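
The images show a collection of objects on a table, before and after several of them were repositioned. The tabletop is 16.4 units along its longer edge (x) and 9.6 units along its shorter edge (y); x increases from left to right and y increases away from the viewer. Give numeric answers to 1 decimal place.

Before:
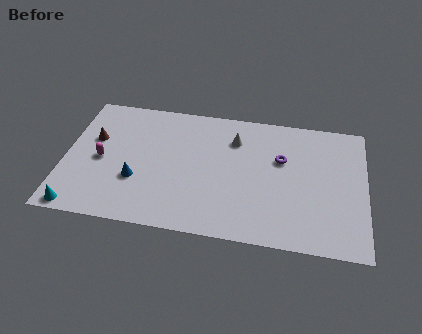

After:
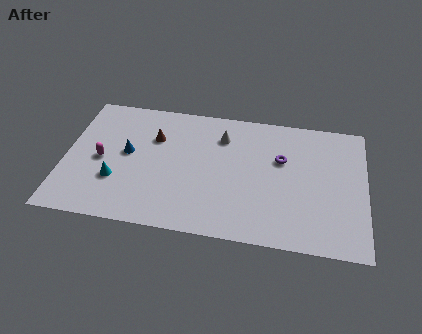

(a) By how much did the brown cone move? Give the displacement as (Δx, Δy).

(3.3, 0.6)

The brown cone was at about (1.5, 6.0) and moved to about (4.8, 6.6).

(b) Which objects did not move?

the purple torus and the magenta capsule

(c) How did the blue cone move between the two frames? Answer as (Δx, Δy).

(-0.6, 1.9)

From the two frames, the blue cone sits at roughly (4.0, 3.3) before and (3.4, 5.2) after.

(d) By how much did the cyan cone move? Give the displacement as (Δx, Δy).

(1.9, 2.3)

The cyan cone was at about (1.0, 0.8) and moved to about (2.9, 3.1).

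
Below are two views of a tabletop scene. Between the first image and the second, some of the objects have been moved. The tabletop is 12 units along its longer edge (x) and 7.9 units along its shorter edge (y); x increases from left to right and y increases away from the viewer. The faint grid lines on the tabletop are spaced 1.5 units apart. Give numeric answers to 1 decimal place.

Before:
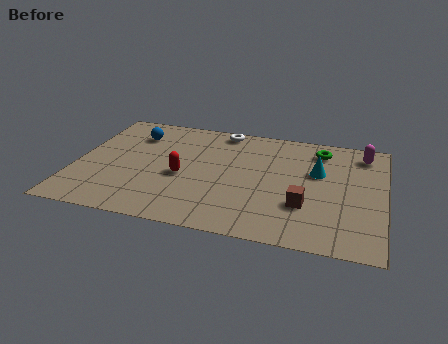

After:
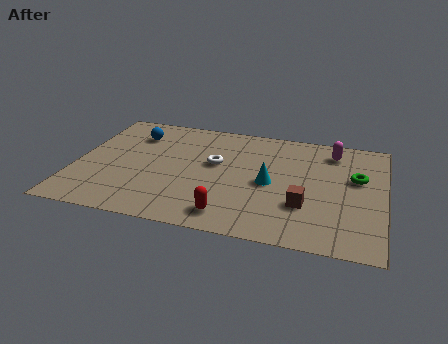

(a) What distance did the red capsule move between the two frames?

3.0

The red capsule moved from about (4.2, 3.4) to (6.2, 1.2), a distance of √(2.0² + 2.2²) ≈ 3.0.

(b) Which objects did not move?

the brown cube and the blue sphere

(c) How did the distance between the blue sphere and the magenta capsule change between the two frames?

-1.2

Before: roughly 9.0 units apart; after: 7.8. That's 1.2 units closer together.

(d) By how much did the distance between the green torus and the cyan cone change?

+1.9

Before: roughly 1.6 units apart; after: 3.5. That's 1.9 units further apart.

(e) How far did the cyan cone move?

2.2

From (9.4, 4.9) to (7.6, 3.7), the cyan cone covered √(1.8² + 1.2²) ≈ 2.2 units.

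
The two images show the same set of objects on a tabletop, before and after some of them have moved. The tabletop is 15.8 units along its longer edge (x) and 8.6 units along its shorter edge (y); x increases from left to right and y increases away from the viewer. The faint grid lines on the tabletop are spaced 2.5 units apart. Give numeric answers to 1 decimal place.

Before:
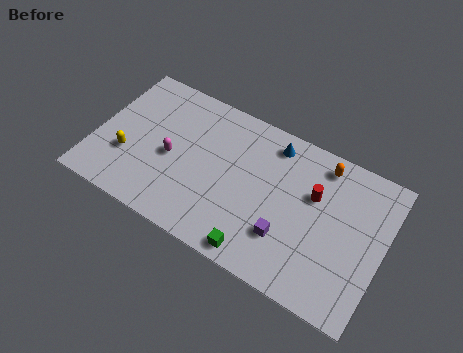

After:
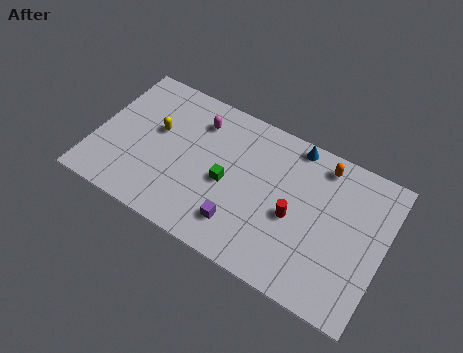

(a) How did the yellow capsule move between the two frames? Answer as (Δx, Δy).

(1.3, 2.2)

The yellow capsule started near (1.9, 2.9) and ended near (3.2, 5.1).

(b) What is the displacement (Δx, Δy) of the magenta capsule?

(1.1, 2.8)

The magenta capsule was at about (4.2, 3.9) and moved to about (5.3, 6.7).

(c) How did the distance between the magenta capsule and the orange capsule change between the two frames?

-1.8

Before: roughly 8.6 units apart; after: 6.8. That's 1.8 units closer together.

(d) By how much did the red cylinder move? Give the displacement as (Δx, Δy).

(-0.9, -1.7)

The red cylinder was at about (11.9, 5.5) and moved to about (11.0, 3.8).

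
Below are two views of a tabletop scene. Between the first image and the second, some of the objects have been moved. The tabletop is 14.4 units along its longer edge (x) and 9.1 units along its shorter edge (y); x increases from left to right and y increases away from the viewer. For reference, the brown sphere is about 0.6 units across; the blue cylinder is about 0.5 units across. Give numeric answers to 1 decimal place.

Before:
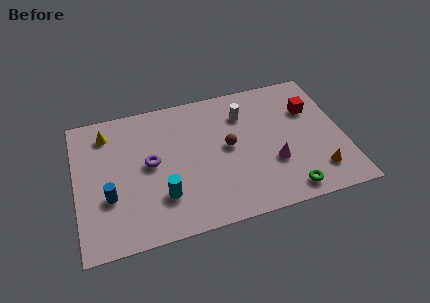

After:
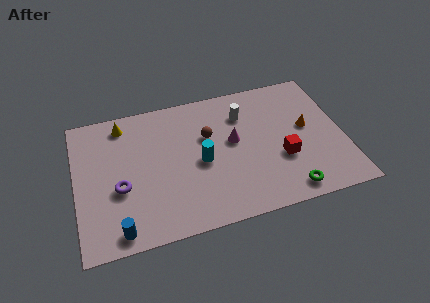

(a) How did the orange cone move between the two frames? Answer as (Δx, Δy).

(-0.3, 3.1)

From the two frames, the orange cone sits at roughly (12.8, 1.9) before and (12.5, 5.0) after.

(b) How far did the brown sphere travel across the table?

1.4

From (8.2, 4.8) to (7.2, 5.8), the brown sphere covered √(1.0² + 1.0²) ≈ 1.4 units.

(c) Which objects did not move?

the white cylinder and the green torus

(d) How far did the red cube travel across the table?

3.4

The red cube moved from about (12.8, 6.2) to (11.0, 3.3), a distance of √(1.8² + 2.9²) ≈ 3.4.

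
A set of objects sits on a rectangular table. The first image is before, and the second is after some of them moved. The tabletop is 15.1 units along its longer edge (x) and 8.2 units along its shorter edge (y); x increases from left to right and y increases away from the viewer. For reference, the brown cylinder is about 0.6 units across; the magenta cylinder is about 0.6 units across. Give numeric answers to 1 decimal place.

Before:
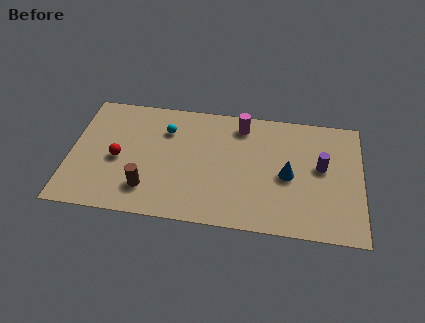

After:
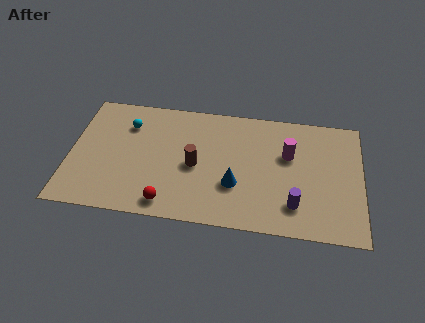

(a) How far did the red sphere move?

3.7

The red sphere was near (2.5, 3.7) before and (5.2, 1.1) after, so it travelled √(2.7² + 2.6²) ≈ 3.7 units.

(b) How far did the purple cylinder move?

3.0

From (13.0, 4.6) to (11.7, 1.9), the purple cylinder covered √(1.3² + 2.7²) ≈ 3.0 units.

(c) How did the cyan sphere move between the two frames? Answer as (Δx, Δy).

(-2.0, 0.1)

The cyan sphere started near (4.9, 6.0) and ended near (2.9, 6.1).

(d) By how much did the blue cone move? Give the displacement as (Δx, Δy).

(-2.7, -1.0)

From the two frames, the blue cone sits at roughly (11.3, 3.8) before and (8.6, 2.8) after.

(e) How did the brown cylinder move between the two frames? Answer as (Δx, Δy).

(2.4, 1.9)

The brown cylinder started near (4.1, 1.9) and ended near (6.5, 3.8).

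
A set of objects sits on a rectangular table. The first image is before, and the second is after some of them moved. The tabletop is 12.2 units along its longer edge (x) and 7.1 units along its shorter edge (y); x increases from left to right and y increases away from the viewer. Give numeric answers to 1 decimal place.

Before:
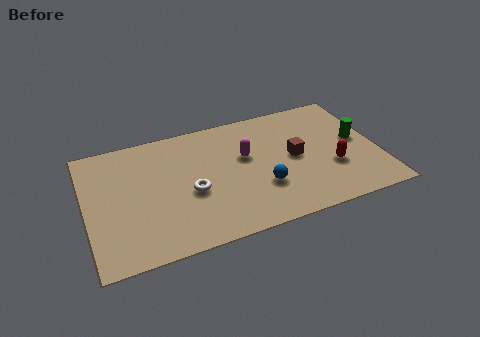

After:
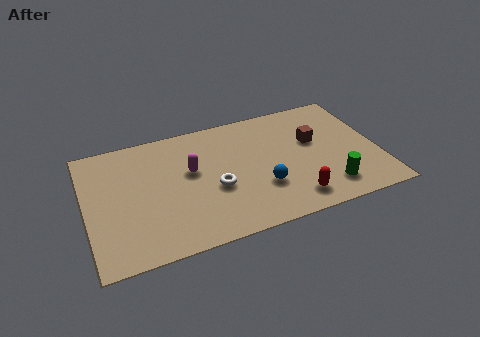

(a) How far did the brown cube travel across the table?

1.1

From (8.7, 3.6) to (9.6, 4.3), the brown cube covered √(0.9² + 0.7²) ≈ 1.1 units.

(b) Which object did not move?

the blue sphere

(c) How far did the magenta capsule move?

2.3

The magenta capsule moved from about (6.7, 4.3) to (4.4, 4.2), a distance of √(2.3² + 0.1²) ≈ 2.3.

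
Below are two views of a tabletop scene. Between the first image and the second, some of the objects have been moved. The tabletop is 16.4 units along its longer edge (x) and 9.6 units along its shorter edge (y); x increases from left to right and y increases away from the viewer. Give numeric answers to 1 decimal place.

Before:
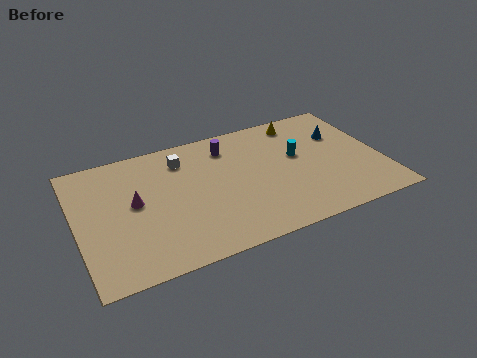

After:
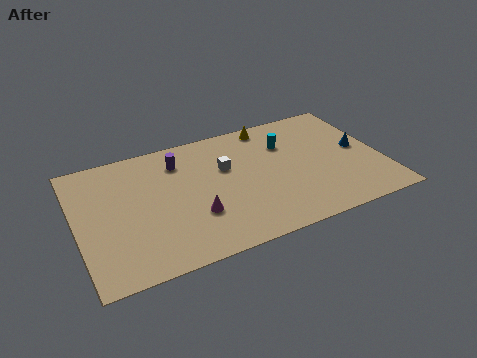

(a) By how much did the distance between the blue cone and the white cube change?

-1.4

Before: roughly 8.7 units apart; after: 7.3. That's 1.4 units closer together.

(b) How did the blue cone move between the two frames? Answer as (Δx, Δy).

(0.8, -1.5)

The blue cone was at about (14.5, 6.5) and moved to about (15.3, 5.0).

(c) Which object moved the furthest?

the magenta cone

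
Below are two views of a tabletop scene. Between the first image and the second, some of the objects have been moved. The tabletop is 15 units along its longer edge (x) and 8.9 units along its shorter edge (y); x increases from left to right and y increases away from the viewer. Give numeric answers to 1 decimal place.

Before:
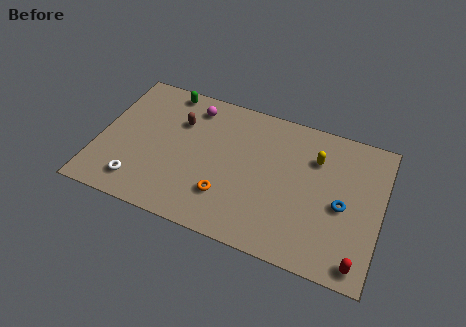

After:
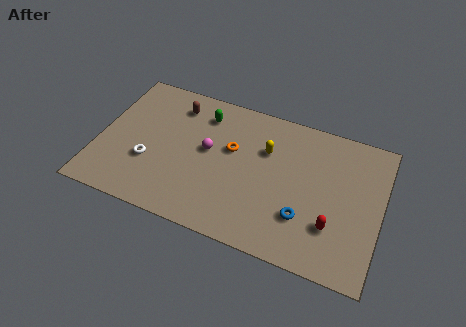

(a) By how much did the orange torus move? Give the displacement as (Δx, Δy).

(0.0, 3.0)

The orange torus was at about (7.0, 2.4) and moved to about (7.0, 5.4).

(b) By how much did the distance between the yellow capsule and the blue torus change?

+1.2

They were about 2.9 units apart before and 4.1 after — 1.2 units further apart.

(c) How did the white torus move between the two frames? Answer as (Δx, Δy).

(0.4, 1.5)

The white torus was at about (2.4, 1.6) and moved to about (2.8, 3.1).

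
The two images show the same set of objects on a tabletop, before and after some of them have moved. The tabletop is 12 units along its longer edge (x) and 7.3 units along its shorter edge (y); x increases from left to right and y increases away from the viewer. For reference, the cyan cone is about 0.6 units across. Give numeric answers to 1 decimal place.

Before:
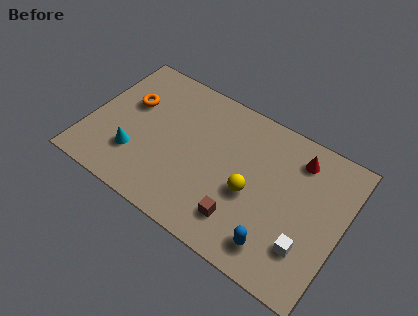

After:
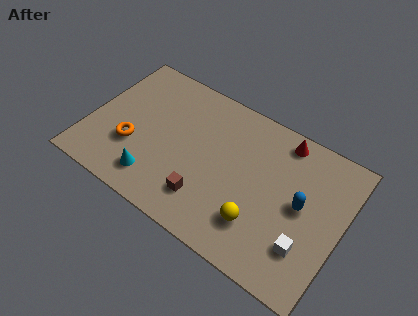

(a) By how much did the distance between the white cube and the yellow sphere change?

-0.8

Before: roughly 3.0 units apart; after: 2.2. That's 0.8 units closer together.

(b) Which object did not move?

the white cube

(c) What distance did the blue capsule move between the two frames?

2.6

The blue capsule moved from about (9.3, 1.3) to (10.1, 3.8), a distance of √(0.8² + 2.5²) ≈ 2.6.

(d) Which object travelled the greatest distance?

the blue capsule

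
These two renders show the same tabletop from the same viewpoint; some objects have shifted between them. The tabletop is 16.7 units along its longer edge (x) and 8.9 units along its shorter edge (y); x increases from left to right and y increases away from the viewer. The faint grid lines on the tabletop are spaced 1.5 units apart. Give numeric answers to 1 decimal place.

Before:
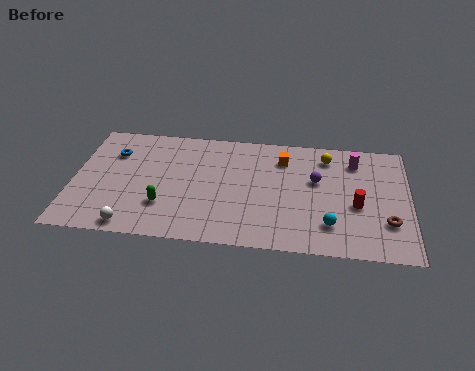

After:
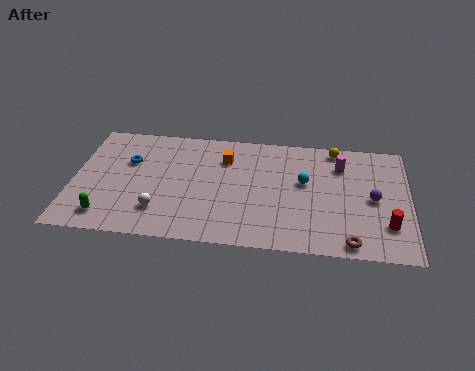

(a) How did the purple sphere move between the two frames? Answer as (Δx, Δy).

(2.8, -1.1)

The purple sphere was at about (12.1, 5.4) and moved to about (14.9, 4.3).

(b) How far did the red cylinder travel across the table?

2.0

The red cylinder moved from about (14.1, 3.7) to (15.6, 2.4), a distance of √(1.5² + 1.3²) ≈ 2.0.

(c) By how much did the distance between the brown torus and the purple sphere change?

-0.9

The distance was about 4.5 in the first image and 3.6 in the second, so they moved 0.9 units closer together.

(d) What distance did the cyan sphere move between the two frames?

3.4

The cyan sphere moved from about (12.8, 2.1) to (11.5, 5.2), a distance of √(1.3² + 3.1²) ≈ 3.4.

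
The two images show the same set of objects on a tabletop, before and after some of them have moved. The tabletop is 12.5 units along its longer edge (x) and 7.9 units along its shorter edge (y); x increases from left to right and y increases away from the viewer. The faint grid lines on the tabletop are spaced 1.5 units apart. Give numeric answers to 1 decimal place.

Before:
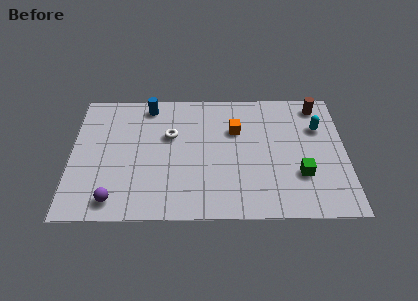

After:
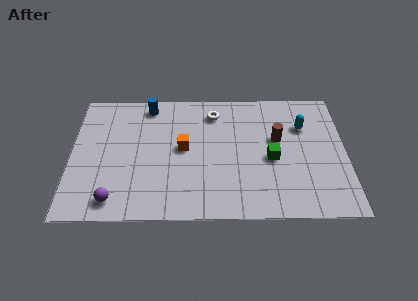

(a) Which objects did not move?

the purple sphere and the blue cylinder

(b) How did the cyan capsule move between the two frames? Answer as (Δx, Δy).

(-0.7, 0.1)

The cyan capsule started near (11.3, 5.4) and ended near (10.6, 5.5).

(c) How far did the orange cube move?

2.6

From (7.5, 5.3) to (5.1, 4.2), the orange cube covered √(2.4² + 1.1²) ≈ 2.6 units.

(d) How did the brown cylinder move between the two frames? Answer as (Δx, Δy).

(-1.9, -2.1)

The brown cylinder was at about (11.3, 6.8) and moved to about (9.4, 4.7).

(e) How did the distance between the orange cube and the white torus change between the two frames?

-0.4

They were about 3.0 units apart before and 2.6 after — 0.4 units closer together.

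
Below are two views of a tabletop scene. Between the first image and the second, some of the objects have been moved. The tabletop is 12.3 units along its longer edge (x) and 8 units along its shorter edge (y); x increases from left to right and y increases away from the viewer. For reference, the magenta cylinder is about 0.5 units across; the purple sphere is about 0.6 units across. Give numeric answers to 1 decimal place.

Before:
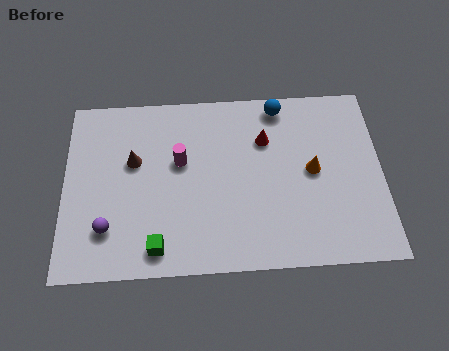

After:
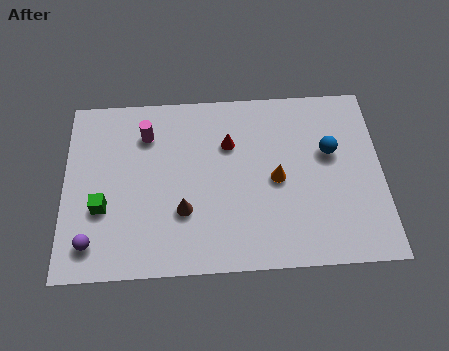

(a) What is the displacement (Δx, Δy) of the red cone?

(-1.4, -0.1)

From the two frames, the red cone sits at roughly (7.8, 5.6) before and (6.4, 5.5) after.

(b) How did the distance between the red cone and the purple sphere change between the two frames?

-0.4

They were about 7.1 units apart before and 6.7 after — 0.4 units closer together.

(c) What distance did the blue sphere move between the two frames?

2.9

The blue sphere was near (8.4, 7.1) before and (10.3, 4.9) after, so it travelled √(1.9² + 2.2²) ≈ 2.9 units.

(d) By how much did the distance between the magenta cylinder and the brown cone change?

+2.0

Before: roughly 1.8 units apart; after: 3.8. That's 2.0 units further apart.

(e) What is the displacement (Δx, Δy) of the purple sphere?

(-0.6, -0.6)

From the two frames, the purple sphere sits at roughly (1.7, 2.0) before and (1.1, 1.4) after.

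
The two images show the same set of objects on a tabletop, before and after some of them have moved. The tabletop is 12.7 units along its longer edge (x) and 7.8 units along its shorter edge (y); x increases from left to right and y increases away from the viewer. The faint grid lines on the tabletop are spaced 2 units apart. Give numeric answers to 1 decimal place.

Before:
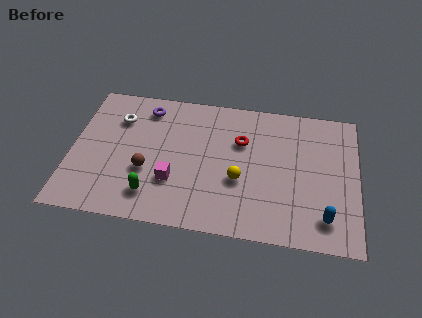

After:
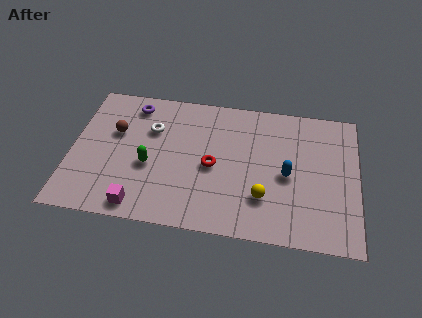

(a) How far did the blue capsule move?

2.7

The blue capsule was near (11.3, 1.5) before and (9.6, 3.6) after, so it travelled √(1.7² + 2.1²) ≈ 2.7 units.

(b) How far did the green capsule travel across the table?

1.6

The green capsule moved from about (3.7, 1.6) to (3.5, 3.2), a distance of √(0.2² + 1.6²) ≈ 1.6.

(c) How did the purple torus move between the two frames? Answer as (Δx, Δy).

(-0.6, 0.1)

From the two frames, the purple torus sits at roughly (3.2, 6.5) before and (2.6, 6.6) after.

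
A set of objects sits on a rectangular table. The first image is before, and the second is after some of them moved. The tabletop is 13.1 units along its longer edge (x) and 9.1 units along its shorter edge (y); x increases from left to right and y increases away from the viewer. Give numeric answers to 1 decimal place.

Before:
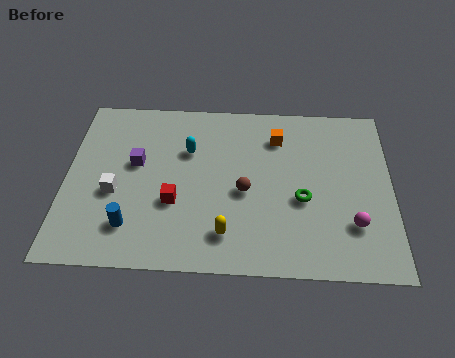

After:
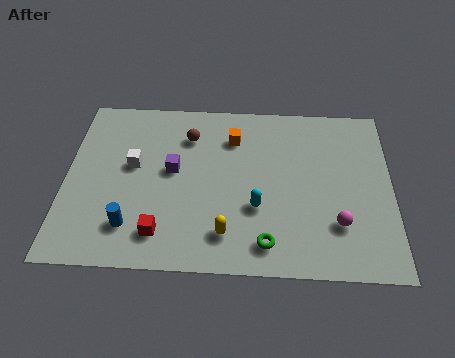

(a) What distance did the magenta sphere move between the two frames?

0.6

The magenta sphere moved from about (11.5, 2.5) to (10.9, 2.5), a distance of √(0.6² + 0.0²) ≈ 0.6.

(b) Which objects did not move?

the blue cylinder and the yellow capsule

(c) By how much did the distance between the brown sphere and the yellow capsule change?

+3.0

They were about 2.3 units apart before and 5.3 after — 3.0 units further apart.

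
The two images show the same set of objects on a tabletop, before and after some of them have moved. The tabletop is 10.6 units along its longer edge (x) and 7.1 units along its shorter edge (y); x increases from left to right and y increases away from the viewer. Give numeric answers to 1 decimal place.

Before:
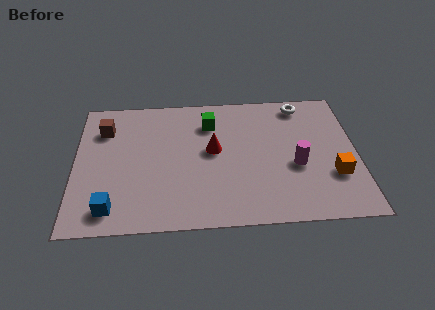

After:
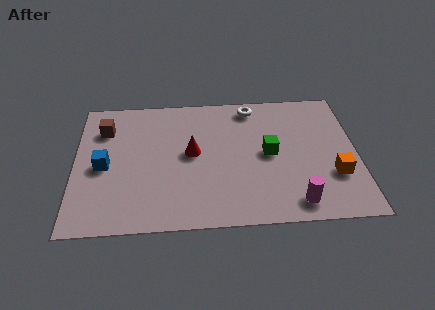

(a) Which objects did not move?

the brown cube and the orange cube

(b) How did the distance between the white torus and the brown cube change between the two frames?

-1.9

Before: roughly 7.6 units apart; after: 5.7. That's 1.9 units closer together.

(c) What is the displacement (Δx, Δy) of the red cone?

(-0.8, -0.1)

From the two frames, the red cone sits at roughly (5.2, 3.9) before and (4.4, 3.8) after.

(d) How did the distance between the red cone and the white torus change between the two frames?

-0.8

Before: roughly 4.1 units apart; after: 3.3. That's 0.8 units closer together.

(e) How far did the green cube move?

2.8

The green cube was near (5.1, 5.4) before and (7.3, 3.6) after, so it travelled √(2.2² + 1.8²) ≈ 2.8 units.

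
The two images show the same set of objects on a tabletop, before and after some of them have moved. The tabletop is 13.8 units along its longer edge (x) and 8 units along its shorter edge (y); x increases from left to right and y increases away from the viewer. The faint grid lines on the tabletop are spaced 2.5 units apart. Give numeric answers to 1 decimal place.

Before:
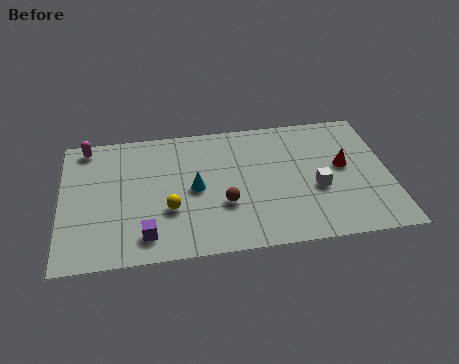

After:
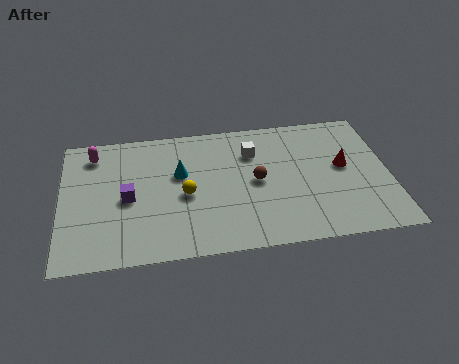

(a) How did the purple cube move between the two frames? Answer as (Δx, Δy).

(-0.7, 2.3)

From the two frames, the purple cube sits at roughly (3.5, 1.4) before and (2.8, 3.7) after.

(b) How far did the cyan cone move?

1.2

The cyan cone was near (5.6, 3.9) before and (5.0, 4.9) after, so it travelled √(0.6² + 1.0²) ≈ 1.2 units.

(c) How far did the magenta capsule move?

0.6

The magenta capsule was near (1.1, 7.1) before and (1.4, 6.6) after, so it travelled √(0.3² + 0.5²) ≈ 0.6 units.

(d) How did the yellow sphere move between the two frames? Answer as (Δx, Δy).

(0.7, 0.8)

From the two frames, the yellow sphere sits at roughly (4.5, 2.8) before and (5.2, 3.6) after.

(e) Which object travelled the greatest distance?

the white cube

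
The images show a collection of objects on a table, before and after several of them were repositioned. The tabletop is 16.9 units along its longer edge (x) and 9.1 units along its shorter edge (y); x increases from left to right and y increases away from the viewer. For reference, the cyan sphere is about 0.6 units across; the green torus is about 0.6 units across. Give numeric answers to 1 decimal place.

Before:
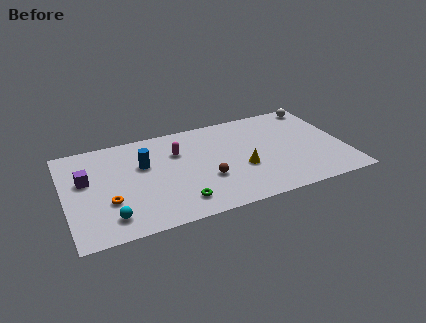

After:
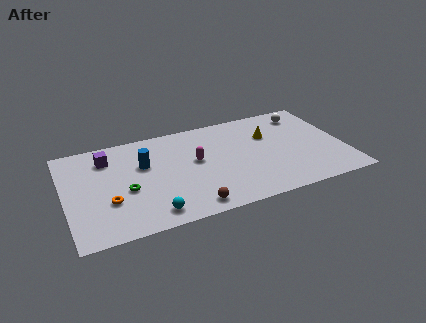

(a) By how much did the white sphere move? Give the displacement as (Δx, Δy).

(-0.9, -0.6)

The white sphere started near (15.8, 8.1) and ended near (14.9, 7.5).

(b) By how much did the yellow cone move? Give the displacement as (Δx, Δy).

(1.9, 2.6)

The yellow cone was at about (10.6, 3.5) and moved to about (12.5, 6.1).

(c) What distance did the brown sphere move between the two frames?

2.4

The brown sphere was near (8.4, 3.2) before and (7.2, 1.1) after, so it travelled √(1.2² + 2.1²) ≈ 2.4 units.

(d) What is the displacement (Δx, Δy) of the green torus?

(-3.0, 2.1)

The green torus was at about (6.6, 1.7) and moved to about (3.6, 3.8).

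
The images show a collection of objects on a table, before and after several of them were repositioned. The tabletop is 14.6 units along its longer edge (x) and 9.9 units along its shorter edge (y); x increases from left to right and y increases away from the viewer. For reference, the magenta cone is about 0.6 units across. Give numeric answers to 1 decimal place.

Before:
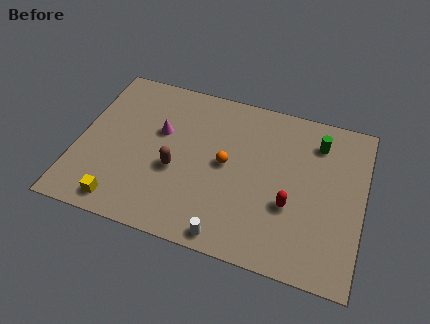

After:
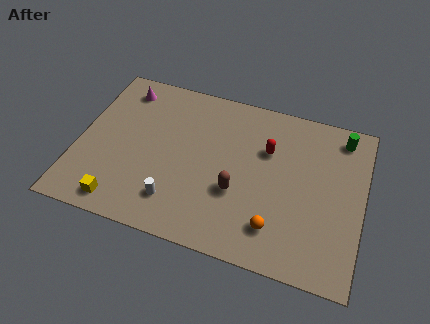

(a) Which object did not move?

the yellow cube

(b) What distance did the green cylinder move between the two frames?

1.4

The green cylinder moved from about (12.1, 7.8) to (13.3, 8.5), a distance of √(1.2² + 0.7²) ≈ 1.4.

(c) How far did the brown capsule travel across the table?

3.2

The brown capsule moved from about (5.1, 4.0) to (8.3, 3.6), a distance of √(3.2² + 0.4²) ≈ 3.2.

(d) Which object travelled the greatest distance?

the orange sphere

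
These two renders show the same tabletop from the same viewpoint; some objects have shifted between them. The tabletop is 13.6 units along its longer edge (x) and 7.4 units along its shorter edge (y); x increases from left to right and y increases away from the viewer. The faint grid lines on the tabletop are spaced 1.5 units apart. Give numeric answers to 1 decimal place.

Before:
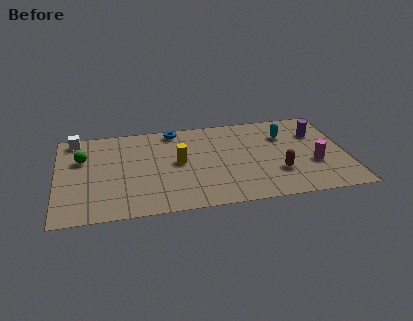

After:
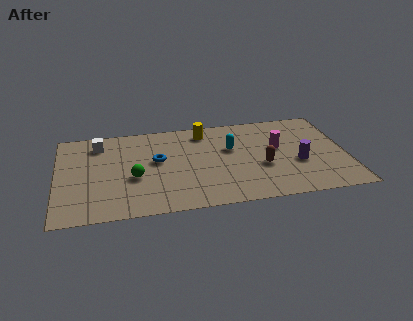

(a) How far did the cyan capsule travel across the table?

2.7

From (10.8, 5.3) to (8.2, 4.6), the cyan capsule covered √(2.6² + 0.7²) ≈ 2.7 units.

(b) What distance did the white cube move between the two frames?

1.3

The white cube moved from about (0.9, 6.6) to (2.0, 6.0), a distance of √(1.1² + 0.6²) ≈ 1.3.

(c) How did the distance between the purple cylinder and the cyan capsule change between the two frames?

+2.0

They were about 1.5 units apart before and 3.5 after — 2.0 units further apart.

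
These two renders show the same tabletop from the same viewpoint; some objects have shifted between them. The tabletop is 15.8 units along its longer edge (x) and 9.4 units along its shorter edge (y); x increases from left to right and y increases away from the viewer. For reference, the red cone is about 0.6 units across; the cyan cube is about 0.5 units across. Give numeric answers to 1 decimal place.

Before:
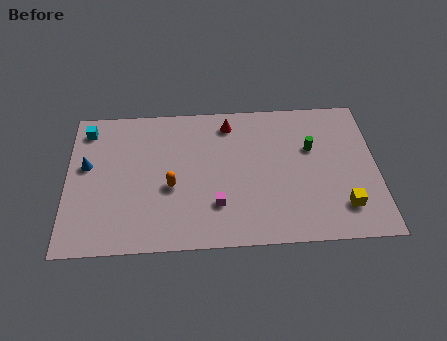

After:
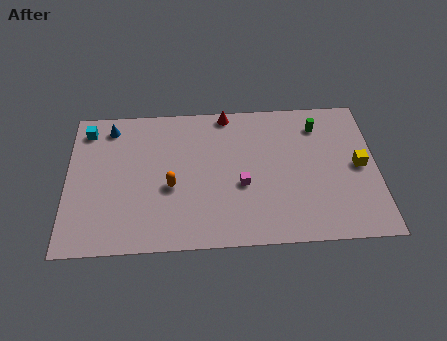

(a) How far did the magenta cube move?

1.8

The magenta cube moved from about (7.6, 2.6) to (8.9, 3.8), a distance of √(1.3² + 1.2²) ≈ 1.8.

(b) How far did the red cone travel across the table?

0.7

The red cone was near (8.3, 7.9) before and (8.2, 8.6) after, so it travelled √(0.1² + 0.7²) ≈ 0.7 units.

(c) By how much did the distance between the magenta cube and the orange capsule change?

+1.0

They were about 2.6 units apart before and 3.6 after — 1.0 units further apart.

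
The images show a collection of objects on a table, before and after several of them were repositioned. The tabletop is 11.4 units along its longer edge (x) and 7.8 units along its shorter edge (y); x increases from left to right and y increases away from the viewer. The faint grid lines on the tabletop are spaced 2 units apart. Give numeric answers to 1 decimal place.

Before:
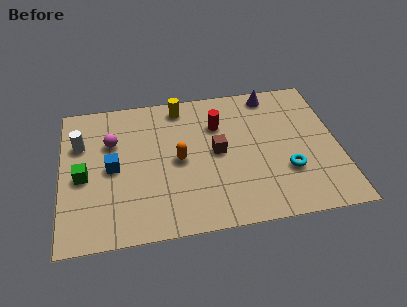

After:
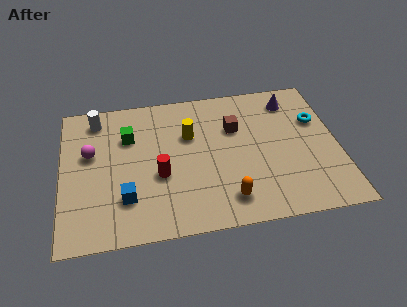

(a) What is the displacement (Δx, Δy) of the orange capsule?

(1.9, -2.4)

The orange capsule was at about (4.8, 3.8) and moved to about (6.7, 1.4).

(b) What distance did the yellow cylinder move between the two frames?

1.7

The yellow cylinder was near (5.0, 6.8) before and (5.3, 5.1) after, so it travelled √(0.3² + 1.7²) ≈ 1.7 units.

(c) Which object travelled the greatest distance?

the red cylinder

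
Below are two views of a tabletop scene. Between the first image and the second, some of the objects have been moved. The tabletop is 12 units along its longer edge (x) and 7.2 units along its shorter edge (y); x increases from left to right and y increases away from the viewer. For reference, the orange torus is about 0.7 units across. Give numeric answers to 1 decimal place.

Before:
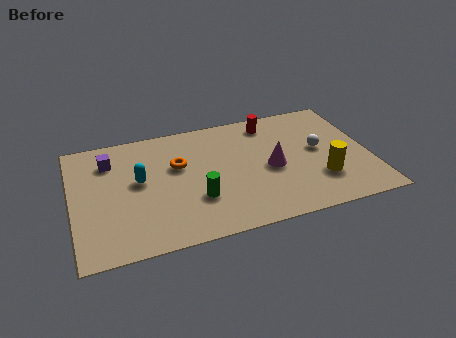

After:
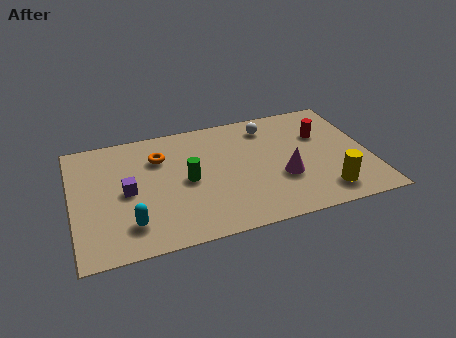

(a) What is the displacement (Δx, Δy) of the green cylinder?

(-0.3, 1.2)

From the two frames, the green cylinder sits at roughly (4.9, 2.3) before and (4.6, 3.5) after.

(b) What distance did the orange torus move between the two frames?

1.0

The orange torus moved from about (4.3, 4.5) to (3.6, 5.2), a distance of √(0.7² + 0.7²) ≈ 1.0.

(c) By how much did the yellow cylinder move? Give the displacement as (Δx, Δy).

(0.1, -0.8)

From the two frames, the yellow cylinder sits at roughly (9.9, 2.1) before and (10.0, 1.3) after.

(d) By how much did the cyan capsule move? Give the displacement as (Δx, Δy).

(-0.5, -2.4)

The cyan capsule started near (2.7, 4.0) and ended near (2.2, 1.6).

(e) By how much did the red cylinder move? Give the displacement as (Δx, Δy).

(2.0, -1.3)

From the two frames, the red cylinder sits at roughly (8.2, 6.1) before and (10.2, 4.8) after.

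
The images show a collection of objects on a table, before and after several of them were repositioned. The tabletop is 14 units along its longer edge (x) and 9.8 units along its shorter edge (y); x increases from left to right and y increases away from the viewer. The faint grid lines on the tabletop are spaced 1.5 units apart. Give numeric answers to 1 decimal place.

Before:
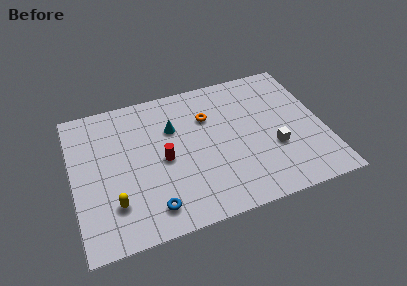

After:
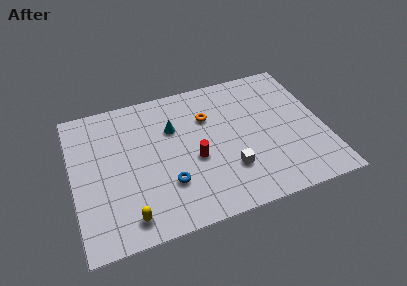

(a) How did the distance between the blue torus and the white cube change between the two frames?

-3.9

They were about 7.3 units apart before and 3.4 after — 3.9 units closer together.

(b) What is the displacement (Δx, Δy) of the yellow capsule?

(0.7, -1.1)

From the two frames, the yellow capsule sits at roughly (2.1, 2.5) before and (2.8, 1.4) after.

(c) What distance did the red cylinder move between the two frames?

1.8

The red cylinder moved from about (5.0, 4.6) to (6.7, 4.1), a distance of √(1.7² + 0.5²) ≈ 1.8.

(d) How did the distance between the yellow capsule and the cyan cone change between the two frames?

+0.5

The distance was about 5.5 in the first image and 6.0 in the second, so they moved 0.5 units further apart.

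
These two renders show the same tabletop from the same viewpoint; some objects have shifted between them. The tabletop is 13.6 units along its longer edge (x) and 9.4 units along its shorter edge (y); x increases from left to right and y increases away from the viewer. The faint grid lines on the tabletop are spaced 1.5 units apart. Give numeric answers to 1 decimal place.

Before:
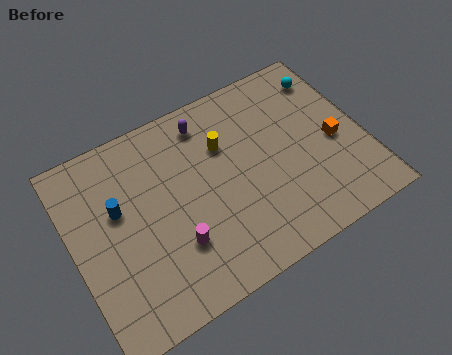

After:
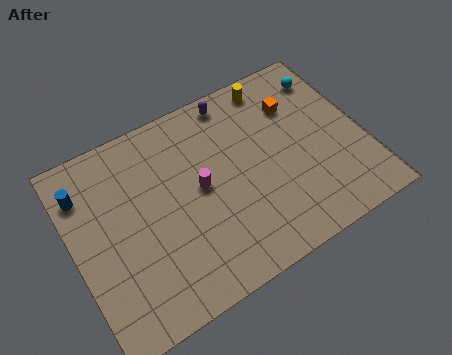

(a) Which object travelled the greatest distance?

the yellow cylinder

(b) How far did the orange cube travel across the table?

3.0

From (12.2, 4.2) to (10.8, 6.8), the orange cube covered √(1.4² + 2.6²) ≈ 3.0 units.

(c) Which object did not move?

the cyan sphere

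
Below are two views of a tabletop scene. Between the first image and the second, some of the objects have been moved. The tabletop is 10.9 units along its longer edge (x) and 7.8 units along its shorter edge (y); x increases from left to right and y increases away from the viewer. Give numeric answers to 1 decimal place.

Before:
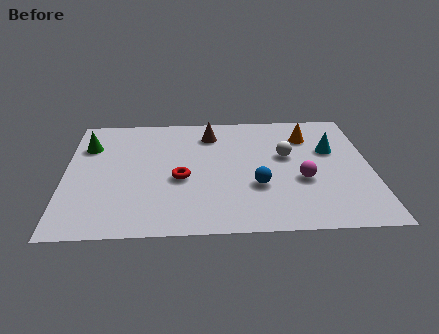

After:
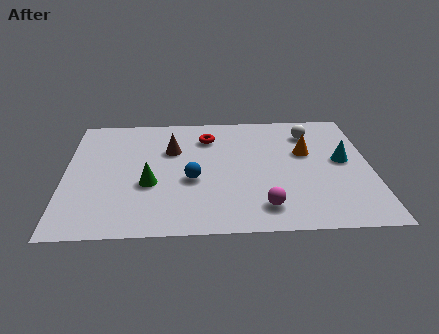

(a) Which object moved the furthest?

the green cone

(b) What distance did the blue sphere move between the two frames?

2.4

From (6.8, 2.7) to (4.5, 3.2), the blue sphere covered √(2.3² + 0.5²) ≈ 2.4 units.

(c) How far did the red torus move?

2.9

From (4.1, 3.3) to (5.1, 6.0), the red torus covered √(1.0² + 2.7²) ≈ 2.9 units.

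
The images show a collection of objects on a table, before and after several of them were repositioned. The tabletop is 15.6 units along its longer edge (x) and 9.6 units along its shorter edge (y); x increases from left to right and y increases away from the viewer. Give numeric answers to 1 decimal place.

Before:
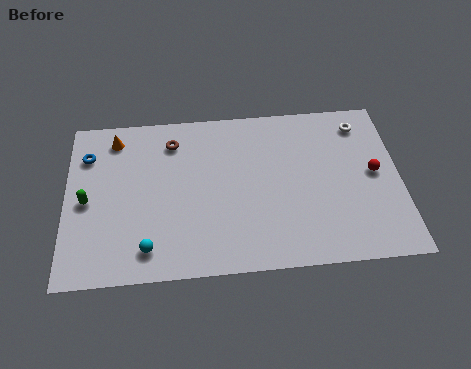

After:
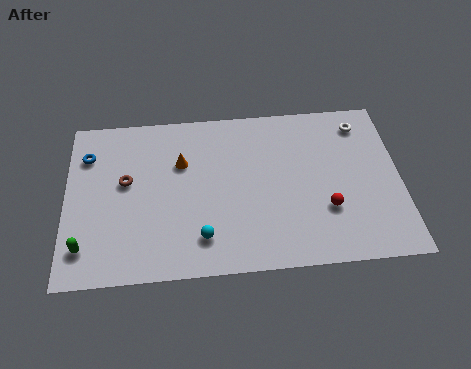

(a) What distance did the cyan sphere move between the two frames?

2.5

The cyan sphere was near (3.8, 1.6) before and (6.3, 2.0) after, so it travelled √(2.5² + 0.4²) ≈ 2.5 units.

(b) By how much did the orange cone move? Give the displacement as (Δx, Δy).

(3.1, -1.7)

The orange cone was at about (2.3, 8.1) and moved to about (5.4, 6.4).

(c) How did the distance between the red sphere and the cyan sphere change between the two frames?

-5.2

They were about 11.1 units apart before and 5.9 after — 5.2 units closer together.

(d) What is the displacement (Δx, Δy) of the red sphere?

(-2.3, -1.9)

The red sphere was at about (14.4, 5.0) and moved to about (12.1, 3.1).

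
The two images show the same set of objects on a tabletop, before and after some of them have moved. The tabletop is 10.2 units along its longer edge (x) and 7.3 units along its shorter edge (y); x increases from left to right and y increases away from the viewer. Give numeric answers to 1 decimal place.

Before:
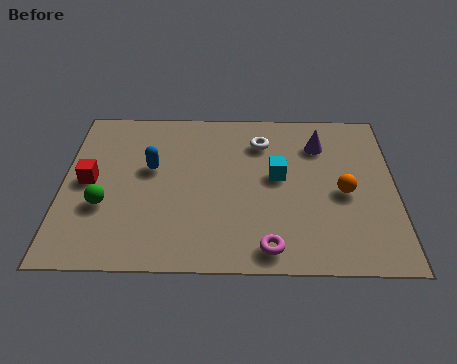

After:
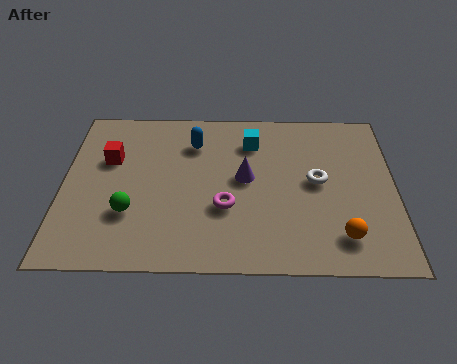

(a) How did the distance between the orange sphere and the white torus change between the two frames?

-0.9

They were about 3.4 units apart before and 2.5 after — 0.9 units closer together.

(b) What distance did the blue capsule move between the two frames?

1.8

From (2.7, 4.3) to (4.0, 5.5), the blue capsule covered √(1.3² + 1.2²) ≈ 1.8 units.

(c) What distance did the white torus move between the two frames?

2.5

The white torus moved from about (6.1, 5.6) to (7.8, 3.8), a distance of √(1.7² + 1.8²) ≈ 2.5.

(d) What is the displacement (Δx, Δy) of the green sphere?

(0.8, -0.3)

From the two frames, the green sphere sits at roughly (1.3, 2.6) before and (2.1, 2.3) after.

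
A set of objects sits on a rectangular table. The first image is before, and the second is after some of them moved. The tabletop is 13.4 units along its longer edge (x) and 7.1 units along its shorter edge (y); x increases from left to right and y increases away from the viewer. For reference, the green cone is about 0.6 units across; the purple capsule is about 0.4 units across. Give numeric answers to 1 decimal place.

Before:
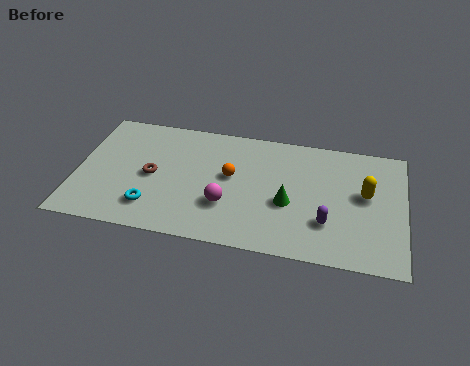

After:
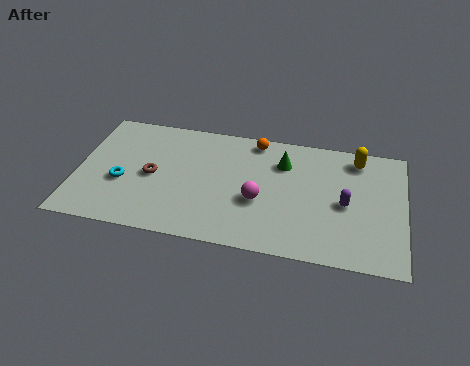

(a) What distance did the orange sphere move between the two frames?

2.5

From (6.3, 4.0) to (7.2, 6.3), the orange sphere covered √(0.9² + 2.3²) ≈ 2.5 units.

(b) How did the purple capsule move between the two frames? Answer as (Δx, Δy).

(0.7, 1.2)

The purple capsule started near (10.3, 2.1) and ended near (11.0, 3.3).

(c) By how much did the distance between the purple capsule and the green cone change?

+1.4

They were about 1.8 units apart before and 3.2 after — 1.4 units further apart.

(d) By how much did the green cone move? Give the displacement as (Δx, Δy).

(-0.3, 2.3)

From the two frames, the green cone sits at roughly (8.7, 2.9) before and (8.4, 5.2) after.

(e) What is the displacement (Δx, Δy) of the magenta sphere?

(1.3, 0.5)

The magenta sphere started near (6.2, 2.3) and ended near (7.5, 2.8).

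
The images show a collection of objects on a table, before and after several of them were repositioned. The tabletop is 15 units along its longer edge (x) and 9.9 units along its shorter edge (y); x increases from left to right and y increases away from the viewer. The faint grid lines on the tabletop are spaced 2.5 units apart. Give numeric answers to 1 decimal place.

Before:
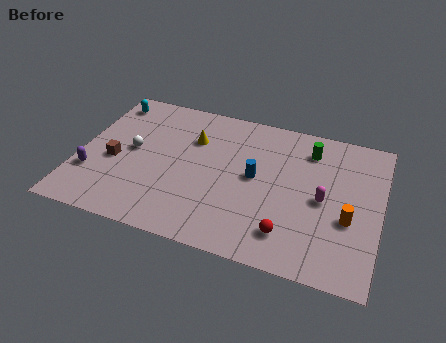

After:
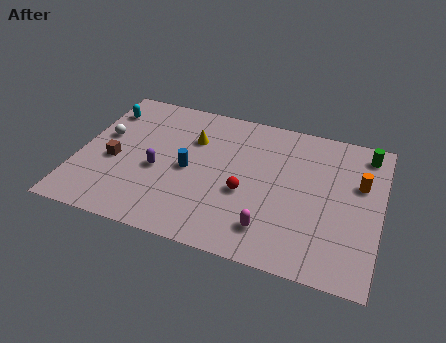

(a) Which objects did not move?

the brown cube and the yellow cone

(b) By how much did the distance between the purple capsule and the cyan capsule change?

-0.7

They were about 5.4 units apart before and 4.7 after — 0.7 units closer together.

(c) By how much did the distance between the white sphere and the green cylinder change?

+4.2

The distance was about 9.1 in the first image and 13.3 in the second, so they moved 4.2 units further apart.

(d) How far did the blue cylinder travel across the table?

3.3

The blue cylinder moved from about (8.8, 5.2) to (5.5, 4.7), a distance of √(3.3² + 0.5²) ≈ 3.3.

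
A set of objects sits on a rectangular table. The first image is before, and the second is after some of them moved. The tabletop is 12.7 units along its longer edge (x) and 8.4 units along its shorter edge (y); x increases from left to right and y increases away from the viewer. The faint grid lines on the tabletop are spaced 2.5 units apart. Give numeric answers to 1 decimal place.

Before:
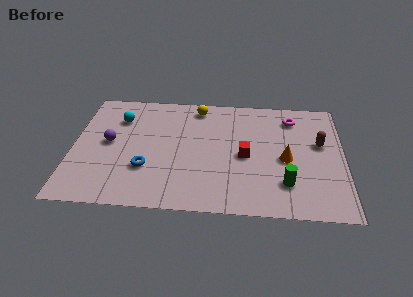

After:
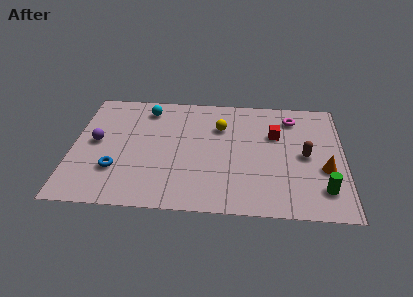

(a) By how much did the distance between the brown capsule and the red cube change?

-1.7

The distance was about 3.7 in the first image and 2.0 in the second, so they moved 1.7 units closer together.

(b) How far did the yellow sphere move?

1.8

The yellow sphere moved from about (5.8, 7.3) to (6.9, 5.9), a distance of √(1.1² + 1.4²) ≈ 1.8.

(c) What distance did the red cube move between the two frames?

2.1

The red cube was near (8.1, 3.9) before and (9.5, 5.5) after, so it travelled √(1.4² + 1.6²) ≈ 2.1 units.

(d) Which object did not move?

the magenta torus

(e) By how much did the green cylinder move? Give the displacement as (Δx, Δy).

(1.7, -0.3)

The green cylinder started near (10.0, 2.1) and ended near (11.7, 1.8).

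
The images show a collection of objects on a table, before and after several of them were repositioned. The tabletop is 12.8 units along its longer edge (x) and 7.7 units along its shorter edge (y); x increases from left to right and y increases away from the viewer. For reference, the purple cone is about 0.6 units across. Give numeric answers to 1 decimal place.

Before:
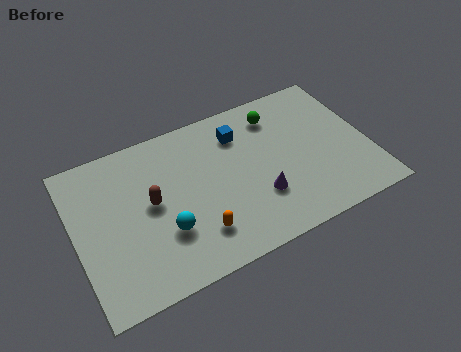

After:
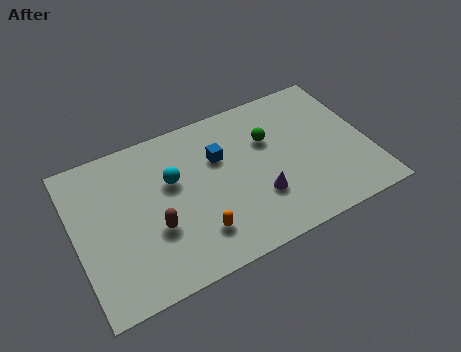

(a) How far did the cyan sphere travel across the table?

2.4

The cyan sphere was near (3.7, 2.5) before and (4.3, 4.8) after, so it travelled √(0.6² + 2.3²) ≈ 2.4 units.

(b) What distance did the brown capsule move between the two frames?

1.3

The brown capsule moved from about (3.3, 4.1) to (3.3, 2.8), a distance of √(0.0² + 1.3²) ≈ 1.3.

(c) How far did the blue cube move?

1.3

The blue cube was near (7.4, 5.9) before and (6.4, 5.1) after, so it travelled √(1.0² + 0.8²) ≈ 1.3 units.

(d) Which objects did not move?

the orange capsule and the purple cone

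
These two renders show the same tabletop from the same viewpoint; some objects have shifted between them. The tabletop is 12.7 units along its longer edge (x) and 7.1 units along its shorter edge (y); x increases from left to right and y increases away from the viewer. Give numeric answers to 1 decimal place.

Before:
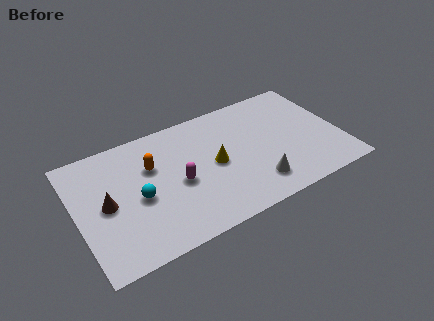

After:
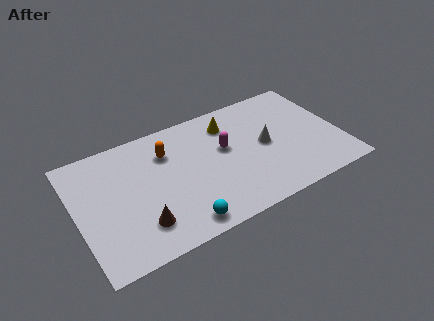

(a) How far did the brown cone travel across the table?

2.3

The brown cone moved from about (1.4, 3.5) to (2.8, 1.7), a distance of √(1.4² + 1.8²) ≈ 2.3.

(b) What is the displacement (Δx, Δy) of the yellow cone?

(1.0, 2.1)

From the two frames, the yellow cone sits at roughly (6.6, 3.5) before and (7.6, 5.6) after.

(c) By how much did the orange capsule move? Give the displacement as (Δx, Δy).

(0.8, 0.5)

From the two frames, the orange capsule sits at roughly (3.7, 4.7) before and (4.5, 5.2) after.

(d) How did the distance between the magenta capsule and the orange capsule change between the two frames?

+1.0

Before: roughly 1.9 units apart; after: 2.9. That's 1.0 units further apart.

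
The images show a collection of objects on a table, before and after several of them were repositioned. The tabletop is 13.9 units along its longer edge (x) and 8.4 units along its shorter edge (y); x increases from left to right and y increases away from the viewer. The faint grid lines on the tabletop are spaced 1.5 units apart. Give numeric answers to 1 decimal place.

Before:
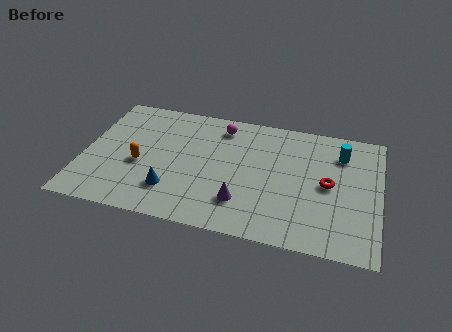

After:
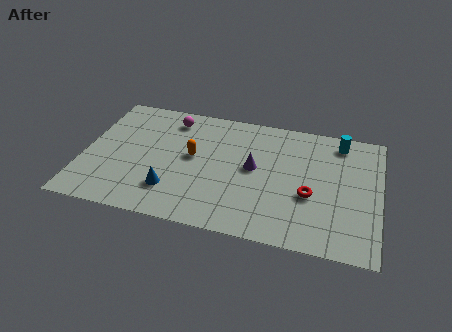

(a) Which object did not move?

the blue cone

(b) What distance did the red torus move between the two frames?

1.2

From (11.5, 4.2) to (10.7, 3.3), the red torus covered √(0.8² + 0.9²) ≈ 1.2 units.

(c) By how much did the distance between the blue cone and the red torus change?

-1.0

The distance was about 7.5 in the first image and 6.5 in the second, so they moved 1.0 units closer together.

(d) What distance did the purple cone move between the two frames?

2.4

From (7.6, 2.1) to (8.0, 4.5), the purple cone covered √(0.4² + 2.4²) ≈ 2.4 units.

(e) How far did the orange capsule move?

2.6

The orange capsule was near (2.7, 3.5) before and (5.1, 4.6) after, so it travelled √(2.4² + 1.1²) ≈ 2.6 units.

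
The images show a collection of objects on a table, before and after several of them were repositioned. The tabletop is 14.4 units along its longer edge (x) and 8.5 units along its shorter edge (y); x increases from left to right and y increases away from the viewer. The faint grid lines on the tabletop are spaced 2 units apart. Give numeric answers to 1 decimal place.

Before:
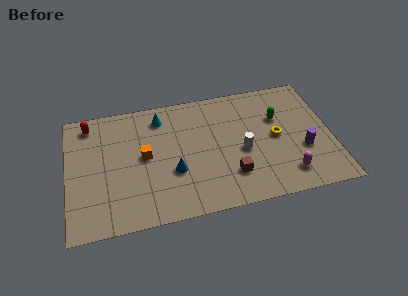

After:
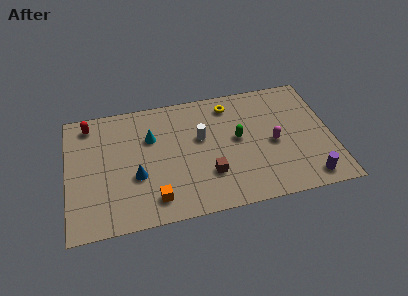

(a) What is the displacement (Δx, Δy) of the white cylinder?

(-2.2, 1.4)

The white cylinder was at about (9.5, 3.7) and moved to about (7.3, 5.1).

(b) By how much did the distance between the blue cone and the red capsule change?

-1.3

Before: roughly 6.1 units apart; after: 4.8. That's 1.3 units closer together.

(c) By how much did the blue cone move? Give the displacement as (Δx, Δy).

(-2.0, 0.1)

The blue cone started near (5.7, 3.1) and ended near (3.7, 3.2).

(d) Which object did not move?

the red capsule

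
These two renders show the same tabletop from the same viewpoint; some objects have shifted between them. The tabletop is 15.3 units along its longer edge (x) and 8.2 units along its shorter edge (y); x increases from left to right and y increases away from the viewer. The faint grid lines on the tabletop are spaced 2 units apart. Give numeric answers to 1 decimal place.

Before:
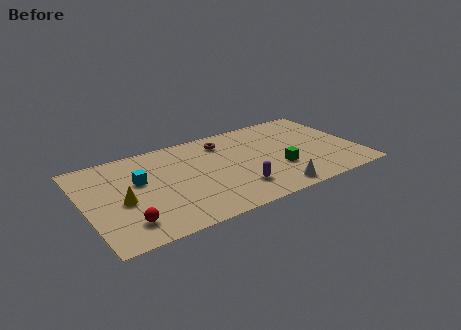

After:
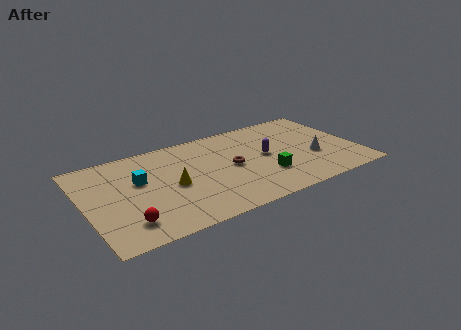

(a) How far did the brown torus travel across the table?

2.5

The brown torus was near (8.1, 6.6) before and (8.2, 4.1) after, so it travelled √(0.1² + 2.5²) ≈ 2.5 units.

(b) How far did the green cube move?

0.9

The green cube moved from about (10.7, 2.8) to (9.9, 2.5), a distance of √(0.8² + 0.3²) ≈ 0.9.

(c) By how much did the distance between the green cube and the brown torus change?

-2.3

Before: roughly 4.6 units apart; after: 2.3. That's 2.3 units closer together.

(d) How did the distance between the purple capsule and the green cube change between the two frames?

-0.8

Before: roughly 2.6 units apart; after: 1.8. That's 0.8 units closer together.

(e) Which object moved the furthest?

the white cone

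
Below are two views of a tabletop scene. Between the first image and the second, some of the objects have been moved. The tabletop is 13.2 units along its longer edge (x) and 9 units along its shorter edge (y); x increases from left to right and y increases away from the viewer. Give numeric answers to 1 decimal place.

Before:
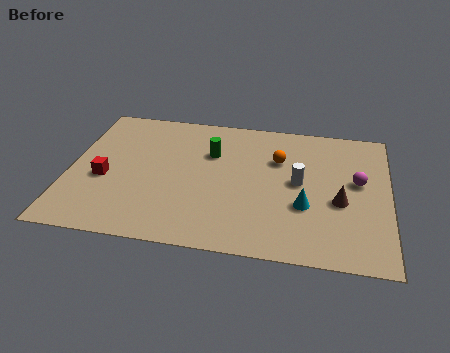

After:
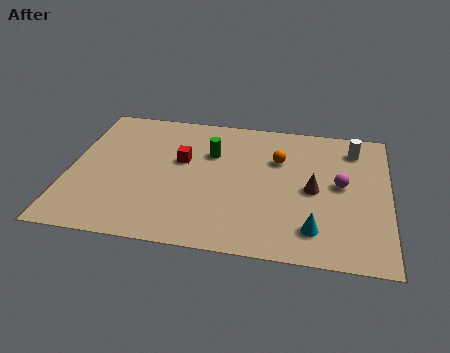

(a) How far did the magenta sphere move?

0.8

The magenta sphere was near (11.9, 5.1) before and (11.2, 4.8) after, so it travelled √(0.7² + 0.3²) ≈ 0.8 units.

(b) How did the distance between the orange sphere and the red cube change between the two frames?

-3.4

The distance was about 7.5 in the first image and 4.1 in the second, so they moved 3.4 units closer together.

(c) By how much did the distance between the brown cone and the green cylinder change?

-1.2

They were about 5.9 units apart before and 4.7 after — 1.2 units closer together.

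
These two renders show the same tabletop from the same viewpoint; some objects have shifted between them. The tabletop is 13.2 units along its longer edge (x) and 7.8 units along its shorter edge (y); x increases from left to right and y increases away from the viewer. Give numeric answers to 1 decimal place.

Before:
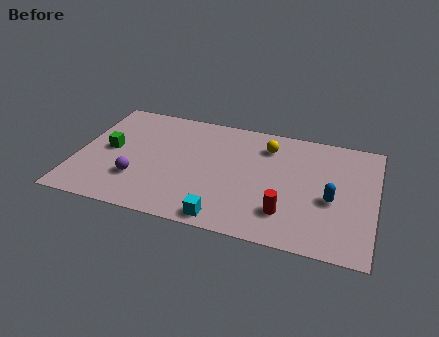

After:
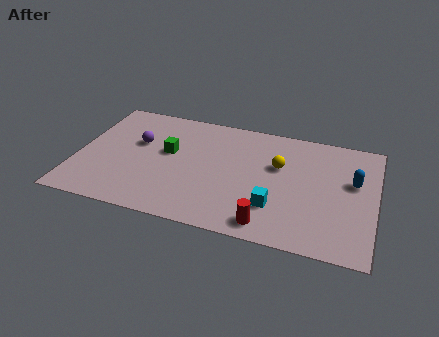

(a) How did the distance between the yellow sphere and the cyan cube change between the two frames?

-2.8

Before: roughly 5.5 units apart; after: 2.7. That's 2.8 units closer together.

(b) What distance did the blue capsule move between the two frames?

1.7

The blue capsule moved from about (11.3, 3.3) to (12.2, 4.7), a distance of √(0.9² + 1.4²) ≈ 1.7.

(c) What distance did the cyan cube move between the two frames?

2.5

The cyan cube moved from about (6.8, 0.8) to (8.9, 2.2), a distance of √(2.1² + 1.4²) ≈ 2.5.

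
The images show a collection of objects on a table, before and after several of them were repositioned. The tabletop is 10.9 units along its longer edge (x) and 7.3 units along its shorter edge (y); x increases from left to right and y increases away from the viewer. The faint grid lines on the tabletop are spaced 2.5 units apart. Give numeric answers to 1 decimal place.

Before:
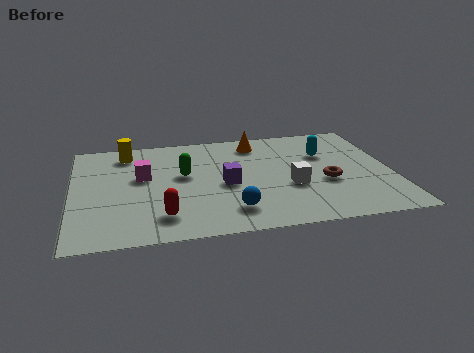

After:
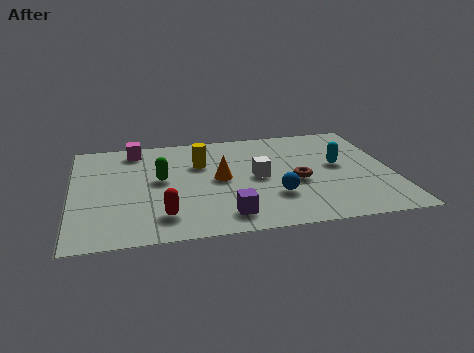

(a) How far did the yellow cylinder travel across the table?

2.8

From (1.9, 6.1) to (4.4, 4.9), the yellow cylinder covered √(2.5² + 1.2²) ≈ 2.8 units.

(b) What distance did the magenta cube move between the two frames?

2.0

From (2.4, 4.3) to (2.2, 6.3), the magenta cube covered √(0.2² + 2.0²) ≈ 2.0 units.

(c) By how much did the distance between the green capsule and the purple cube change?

+1.8

The distance was about 1.7 in the first image and 3.5 in the second, so they moved 1.8 units further apart.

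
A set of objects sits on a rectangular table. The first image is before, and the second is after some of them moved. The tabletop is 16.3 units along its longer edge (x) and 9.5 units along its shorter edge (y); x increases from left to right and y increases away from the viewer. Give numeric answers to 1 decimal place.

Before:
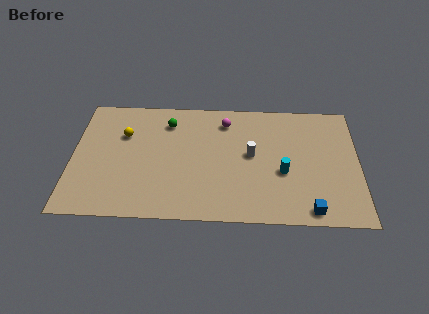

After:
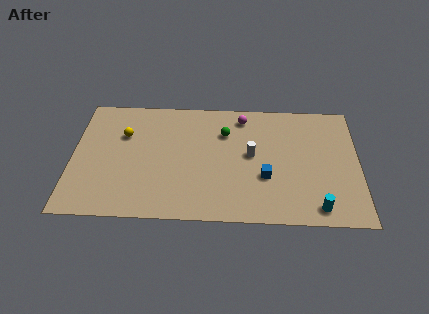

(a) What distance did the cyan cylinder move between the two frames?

3.2

The cyan cylinder moved from about (12.0, 3.8) to (13.9, 1.2), a distance of √(1.9² + 2.6²) ≈ 3.2.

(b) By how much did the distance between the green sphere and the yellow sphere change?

+3.1

Before: roughly 2.7 units apart; after: 5.8. That's 3.1 units further apart.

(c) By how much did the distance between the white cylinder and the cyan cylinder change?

+3.2

The distance was about 2.2 in the first image and 5.4 in the second, so they moved 3.2 units further apart.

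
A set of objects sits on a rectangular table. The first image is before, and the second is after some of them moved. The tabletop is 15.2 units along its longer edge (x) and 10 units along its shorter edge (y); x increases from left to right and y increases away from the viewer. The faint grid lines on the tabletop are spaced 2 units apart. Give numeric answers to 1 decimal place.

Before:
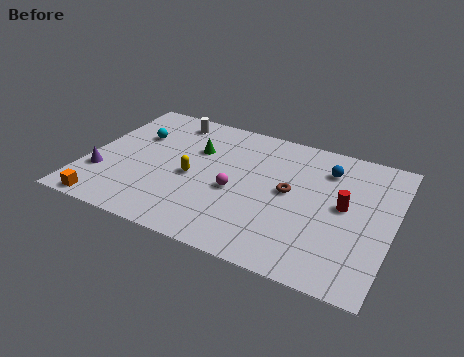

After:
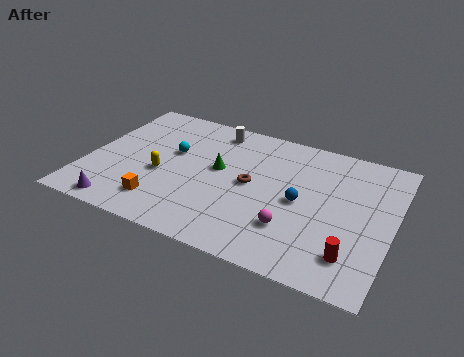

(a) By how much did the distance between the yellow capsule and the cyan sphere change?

-2.0

They were about 3.9 units apart before and 1.9 after — 2.0 units closer together.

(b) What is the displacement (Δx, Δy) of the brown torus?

(-1.9, -0.2)

The brown torus was at about (10.1, 5.3) and moved to about (8.2, 5.1).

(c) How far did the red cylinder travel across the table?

3.3

From (12.8, 5.3) to (13.5, 2.1), the red cylinder covered √(0.7² + 3.2²) ≈ 3.3 units.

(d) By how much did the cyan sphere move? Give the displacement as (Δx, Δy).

(2.0, -0.7)

The cyan sphere was at about (2.1, 6.7) and moved to about (4.1, 6.0).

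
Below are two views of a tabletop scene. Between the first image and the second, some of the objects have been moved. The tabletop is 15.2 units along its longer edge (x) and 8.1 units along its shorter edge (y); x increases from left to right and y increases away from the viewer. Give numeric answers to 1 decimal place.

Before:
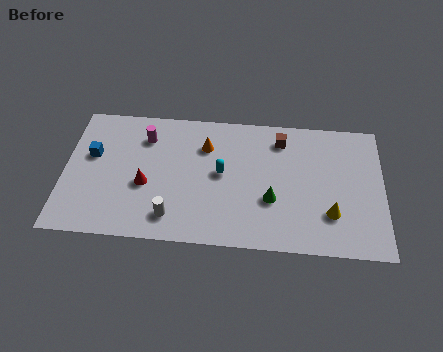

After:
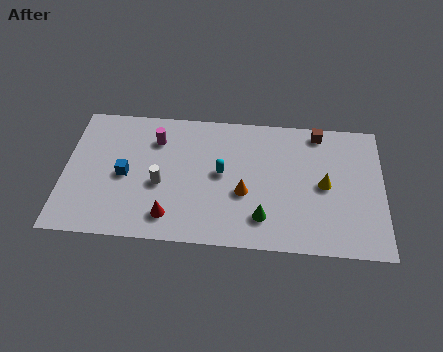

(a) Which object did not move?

the cyan capsule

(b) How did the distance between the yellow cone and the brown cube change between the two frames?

-1.7

They were about 4.9 units apart before and 3.2 after — 1.7 units closer together.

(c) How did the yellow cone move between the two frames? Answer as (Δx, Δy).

(-0.3, 1.7)

From the two frames, the yellow cone sits at roughly (12.7, 2.3) before and (12.4, 4.0) after.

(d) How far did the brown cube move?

1.9

The brown cube was near (10.3, 6.6) before and (12.1, 7.2) after, so it travelled √(1.8² + 0.6²) ≈ 1.9 units.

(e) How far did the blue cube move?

1.9

From (1.3, 4.9) to (2.9, 3.8), the blue cube covered √(1.6² + 1.1²) ≈ 1.9 units.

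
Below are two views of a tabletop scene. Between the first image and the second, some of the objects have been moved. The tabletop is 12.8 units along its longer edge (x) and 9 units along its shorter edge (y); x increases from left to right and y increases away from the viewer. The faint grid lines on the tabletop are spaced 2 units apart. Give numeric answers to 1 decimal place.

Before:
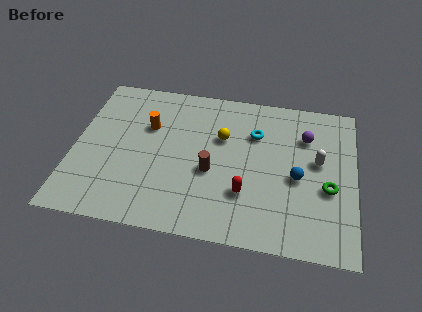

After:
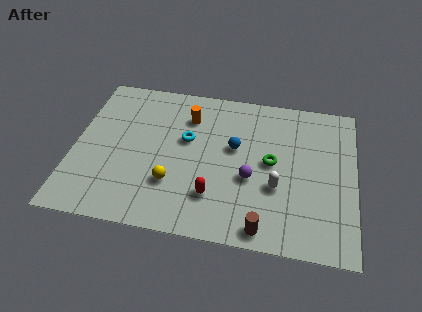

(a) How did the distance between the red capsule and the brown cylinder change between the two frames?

+0.8

They were about 1.9 units apart before and 2.7 after — 0.8 units further apart.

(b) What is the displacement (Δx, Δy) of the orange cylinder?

(1.8, 0.9)

The orange cylinder started near (3.3, 5.9) and ended near (5.1, 6.8).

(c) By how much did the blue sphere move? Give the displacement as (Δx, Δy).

(-2.9, 1.3)

The blue sphere was at about (10.2, 4.0) and moved to about (7.3, 5.3).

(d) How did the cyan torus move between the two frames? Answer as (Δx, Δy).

(-3.1, -0.9)

The cyan torus started near (8.2, 6.3) and ended near (5.1, 5.4).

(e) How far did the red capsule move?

1.5

The red capsule moved from about (7.9, 2.7) to (6.5, 2.3), a distance of √(1.4² + 0.4²) ≈ 1.5.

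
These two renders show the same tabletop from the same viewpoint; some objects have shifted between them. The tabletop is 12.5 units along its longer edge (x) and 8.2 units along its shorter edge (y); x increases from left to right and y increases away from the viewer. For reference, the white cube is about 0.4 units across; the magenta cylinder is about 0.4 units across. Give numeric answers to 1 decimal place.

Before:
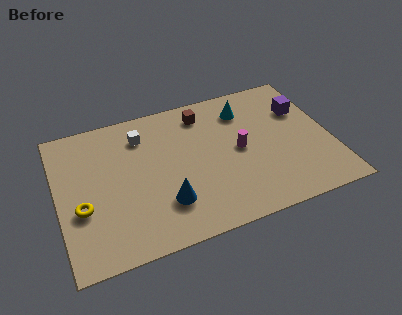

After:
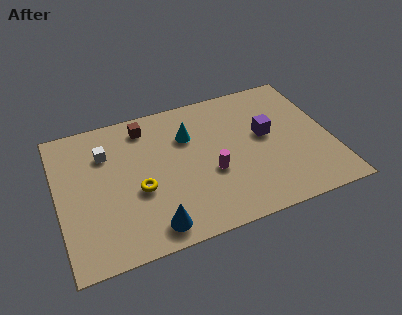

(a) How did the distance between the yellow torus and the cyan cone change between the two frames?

-5.0

The distance was about 8.5 in the first image and 3.5 in the second, so they moved 5.0 units closer together.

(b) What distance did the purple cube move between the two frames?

2.1

The purple cube moved from about (11.4, 5.6) to (9.6, 4.6), a distance of √(1.8² + 1.0²) ≈ 2.1.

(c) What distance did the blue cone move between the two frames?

1.3

The blue cone was near (4.7, 2.2) before and (4.0, 1.1) after, so it travelled √(0.7² + 1.1²) ≈ 1.3 units.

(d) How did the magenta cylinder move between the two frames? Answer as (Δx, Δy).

(-1.4, -0.9)

The magenta cylinder was at about (8.3, 4.1) and moved to about (6.9, 3.2).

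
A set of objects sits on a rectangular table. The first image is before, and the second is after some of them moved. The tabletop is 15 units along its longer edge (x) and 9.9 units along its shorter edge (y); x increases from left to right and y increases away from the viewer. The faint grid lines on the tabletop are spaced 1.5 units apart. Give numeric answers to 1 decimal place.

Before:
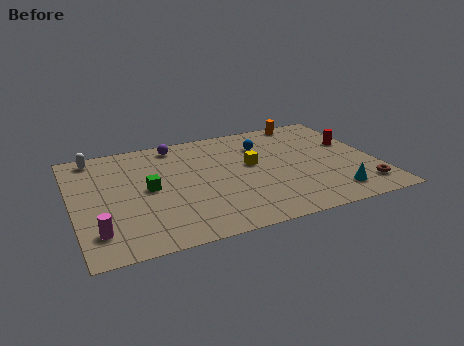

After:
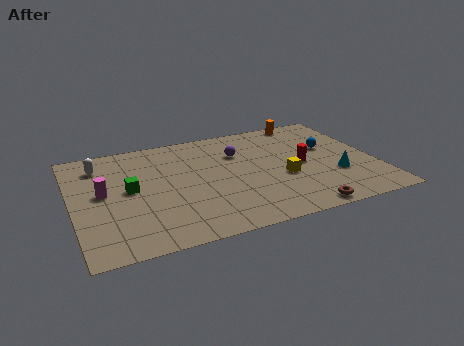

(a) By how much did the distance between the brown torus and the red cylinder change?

-0.3

Before: roughly 4.3 units apart; after: 4.0. That's 0.3 units closer together.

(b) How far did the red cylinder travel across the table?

3.0

From (14.1, 6.1) to (11.4, 4.8), the red cylinder covered √(2.7² + 1.3²) ≈ 3.0 units.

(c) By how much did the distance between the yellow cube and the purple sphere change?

-1.1

Before: roughly 4.7 units apart; after: 3.6. That's 1.1 units closer together.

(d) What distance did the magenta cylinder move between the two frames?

3.2

The magenta cylinder was near (1.0, 2.1) before and (1.5, 5.3) after, so it travelled √(0.5² + 3.2²) ≈ 3.2 units.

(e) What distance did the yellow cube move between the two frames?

2.2

The yellow cube moved from about (8.9, 5.6) to (10.3, 3.9), a distance of √(1.4² + 1.7²) ≈ 2.2.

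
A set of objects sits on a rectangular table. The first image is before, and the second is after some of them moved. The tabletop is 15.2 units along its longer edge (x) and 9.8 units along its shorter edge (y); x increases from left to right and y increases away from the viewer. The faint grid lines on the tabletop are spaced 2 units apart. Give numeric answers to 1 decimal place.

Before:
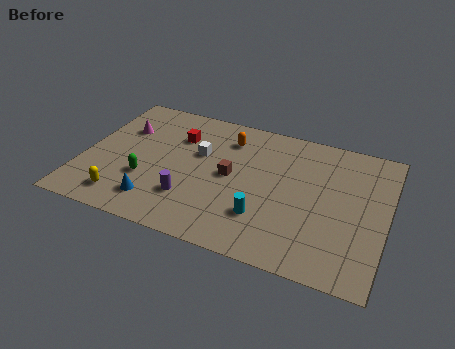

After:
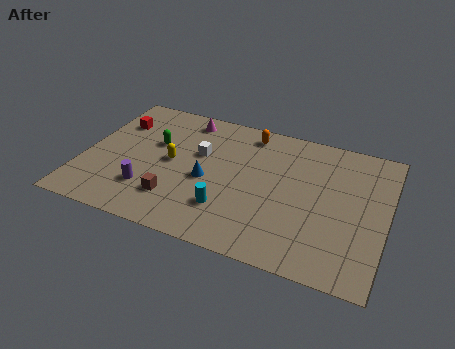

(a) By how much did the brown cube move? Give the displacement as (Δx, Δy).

(-2.5, -2.6)

From the two frames, the brown cube sits at roughly (7.4, 5.0) before and (4.9, 2.4) after.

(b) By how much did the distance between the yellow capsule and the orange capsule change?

-2.6

The distance was about 7.6 in the first image and 5.0 in the second, so they moved 2.6 units closer together.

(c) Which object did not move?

the white cube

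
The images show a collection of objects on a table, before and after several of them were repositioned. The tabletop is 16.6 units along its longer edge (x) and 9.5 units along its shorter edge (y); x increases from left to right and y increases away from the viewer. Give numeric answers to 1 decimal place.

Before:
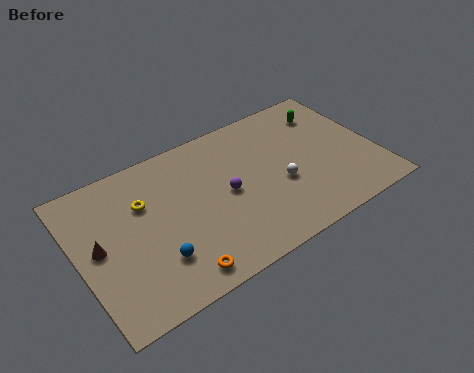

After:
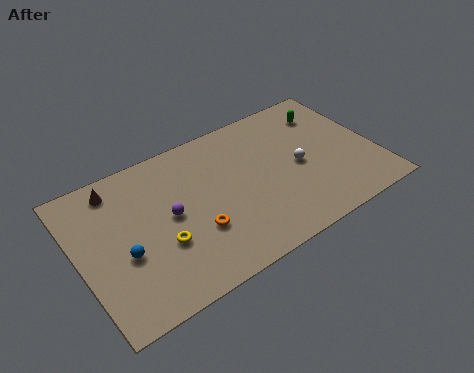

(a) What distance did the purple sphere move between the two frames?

3.2

The purple sphere moved from about (8.2, 4.7) to (5.0, 4.9), a distance of √(3.2² + 0.2²) ≈ 3.2.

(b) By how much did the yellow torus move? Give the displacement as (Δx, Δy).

(0.5, -3.0)

The yellow torus was at about (3.8, 6.4) and moved to about (4.3, 3.4).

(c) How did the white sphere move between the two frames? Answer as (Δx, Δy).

(1.2, 0.7)

From the two frames, the white sphere sits at roughly (11.1, 3.8) before and (12.3, 4.5) after.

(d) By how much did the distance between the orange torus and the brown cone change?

+0.9

Before: roughly 5.2 units apart; after: 6.1. That's 0.9 units further apart.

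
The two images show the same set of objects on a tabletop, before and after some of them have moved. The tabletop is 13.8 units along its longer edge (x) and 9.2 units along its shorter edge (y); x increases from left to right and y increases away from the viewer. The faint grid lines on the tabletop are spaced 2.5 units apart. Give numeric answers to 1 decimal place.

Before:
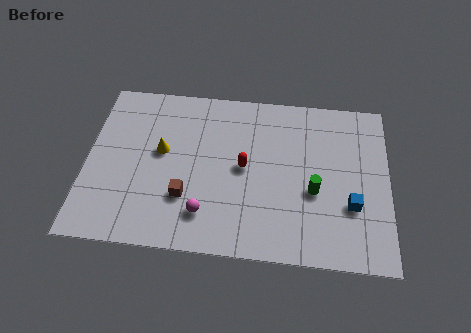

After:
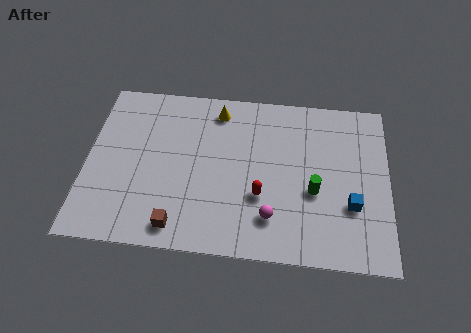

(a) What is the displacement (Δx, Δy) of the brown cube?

(-0.3, -1.6)

The brown cube was at about (4.6, 2.8) and moved to about (4.3, 1.2).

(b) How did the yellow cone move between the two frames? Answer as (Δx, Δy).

(2.5, 2.6)

The yellow cone was at about (3.4, 5.2) and moved to about (5.9, 7.8).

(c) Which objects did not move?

the green cylinder and the blue cube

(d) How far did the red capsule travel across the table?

1.7

The red capsule was near (7.2, 4.7) before and (8.0, 3.2) after, so it travelled √(0.8² + 1.5²) ≈ 1.7 units.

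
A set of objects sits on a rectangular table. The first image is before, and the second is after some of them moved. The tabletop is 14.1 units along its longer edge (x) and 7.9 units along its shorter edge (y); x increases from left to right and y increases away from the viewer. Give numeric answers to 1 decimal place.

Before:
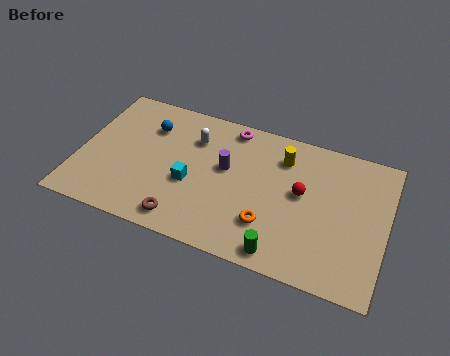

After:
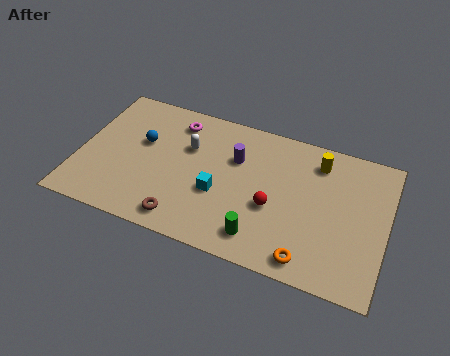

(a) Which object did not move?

the brown torus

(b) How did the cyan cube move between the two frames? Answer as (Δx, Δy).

(1.3, -0.1)

From the two frames, the cyan cube sits at roughly (5.2, 3.2) before and (6.5, 3.1) after.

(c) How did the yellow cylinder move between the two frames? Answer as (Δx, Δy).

(1.6, 0.3)

The yellow cylinder started near (9.2, 6.1) and ended near (10.8, 6.4).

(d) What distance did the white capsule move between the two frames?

0.6

The white capsule was near (5.1, 5.8) before and (4.9, 5.2) after, so it travelled √(0.2² + 0.6²) ≈ 0.6 units.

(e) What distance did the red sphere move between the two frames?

1.7

The red sphere was near (10.2, 4.4) before and (9.0, 3.2) after, so it travelled √(1.2² + 1.2²) ≈ 1.7 units.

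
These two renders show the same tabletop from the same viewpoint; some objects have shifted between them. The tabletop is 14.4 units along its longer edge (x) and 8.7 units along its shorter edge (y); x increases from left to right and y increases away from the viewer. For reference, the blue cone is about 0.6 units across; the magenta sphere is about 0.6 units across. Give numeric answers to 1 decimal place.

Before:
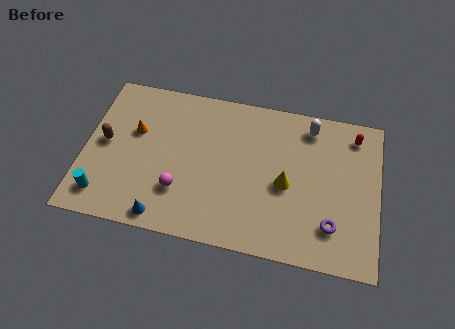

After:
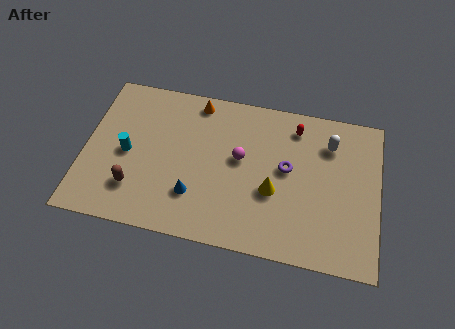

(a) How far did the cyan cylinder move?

2.8

From (1.1, 1.5) to (2.1, 4.1), the cyan cylinder covered √(1.0² + 2.6²) ≈ 2.8 units.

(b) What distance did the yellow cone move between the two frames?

0.8

The yellow cone moved from about (9.9, 3.9) to (9.3, 3.4), a distance of √(0.6² + 0.5²) ≈ 0.8.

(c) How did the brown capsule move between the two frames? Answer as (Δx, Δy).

(1.6, -2.3)

The brown capsule was at about (1.0, 4.5) and moved to about (2.6, 2.2).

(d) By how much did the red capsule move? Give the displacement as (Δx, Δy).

(-2.9, -0.1)

From the two frames, the red capsule sits at roughly (13.1, 7.3) before and (10.2, 7.2) after.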